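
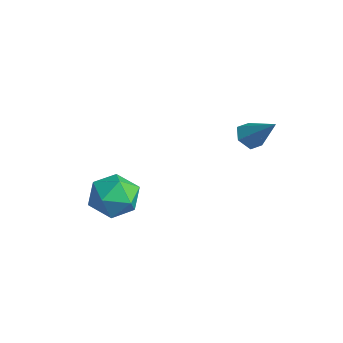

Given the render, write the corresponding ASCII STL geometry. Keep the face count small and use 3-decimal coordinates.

solid 
facet normal -0.363 -0.009 0.932
outer loop
vertex -1.514 -0.018 -0.56
vertex -1.355 -1.013 -0.508
vertex -0.632 -0.37 -0.22
endloop
endfacet
facet normal -0.056 0.618 0.784
outer loop
vertex -1.514 -0.018 -0.56
vertex -0.632 -0.37 -0.22
vertex -0.651 0.422 -0.845
endloop
endfacet
facet normal -0.386 0.897 0.217
outer loop
vertex -1.514 -0.018 -0.56
vertex -0.651 0.422 -0.845
vertex -1.386 0.269 -1.52
endloop
endfacet
facet normal -0.897 0.443 0.013
outer loop
vertex -1.514 -0.018 -0.56
vertex -1.386 0.269 -1.52
vertex -1.821 -0.618 -1.311
endloop
endfacet
facet normal -0.883 -0.117 0.455
outer loop
vertex -1.514 -0.018 -0.56
vertex -1.821 -0.618 -1.311
vertex -1.355 -1.013 -0.508
endloop
endfacet
facet normal 0.624 0.493 0.606
outer loop
vertex -0.651 0.422 -0.845
vertex -0.632 -0.37 -0.22
vertex 0.041 -0.302 -0.969
endloop
endfacet
facet normal 0.126 -0.520 0.845
outer loop
vertex -0.632 -0.37 -0.22
vertex -1.355 -1.013 -0.508
vertex -0.394 -1.189 -0.76
endloop
endfacet
facet normal -0.715 -0.696 0.073
outer loop
vertex -1.355 -1.013 -0.508
vertex -1.821 -0.618 -1.311
vertex -1.129 -1.342 -1.435
endloop
endfacet
facet normal -0.737 0.210 -0.643
outer loop
vertex -1.821 -0.618 -1.311
vertex -1.386 0.269 -1.52
vertex -1.148 -0.55 -2.06
endloop
endfacet
facet normal 0.091 0.945 -0.313
outer loop
vertex -1.386 0.269 -1.52
vertex -0.651 0.422 -0.845
vertex -0.425 0.093 -1.772
endloop
endfacet
facet normal 0.897 -0.443 -0.013
outer loop
vertex -0.266 -0.902 -1.72
vertex 0.041 -0.302 -0.969
vertex -0.394 -1.189 -0.76
endloop
endfacet
facet normal 0.386 -0.897 -0.217
outer loop
vertex -0.266 -0.902 -1.72
vertex -0.394 -1.189 -0.76
vertex -1.129 -1.342 -1.435
endloop
endfacet
facet normal 0.056 -0.618 -0.784
outer loop
vertex -0.266 -0.902 -1.72
vertex -1.129 -1.342 -1.435
vertex -1.148 -0.55 -2.06
endloop
endfacet
facet normal 0.363 0.009 -0.932
outer loop
vertex -0.266 -0.902 -1.72
vertex -1.148 -0.55 -2.06
vertex -0.425 0.093 -1.772
endloop
endfacet
facet normal 0.883 0.117 -0.455
outer loop
vertex -0.266 -0.902 -1.72
vertex -0.425 0.093 -1.772
vertex 0.041 -0.302 -0.969
endloop
endfacet
facet normal 0.737 -0.210 0.643
outer loop
vertex -0.394 -1.189 -0.76
vertex 0.041 -0.302 -0.969
vertex -0.632 -0.37 -0.22
endloop
endfacet
facet normal -0.091 -0.945 0.313
outer loop
vertex -1.129 -1.342 -1.435
vertex -0.394 -1.189 -0.76
vertex -1.355 -1.013 -0.508
endloop
endfacet
facet normal -0.624 -0.493 -0.606
outer loop
vertex -1.148 -0.55 -2.06
vertex -1.129 -1.342 -1.435
vertex -1.821 -0.618 -1.311
endloop
endfacet
facet normal -0.126 0.520 -0.845
outer loop
vertex -0.425 0.093 -1.772
vertex -1.148 -0.55 -2.06
vertex -1.386 0.269 -1.52
endloop
endfacet
facet normal 0.715 0.696 -0.073
outer loop
vertex 0.041 -0.302 -0.969
vertex -0.425 0.093 -1.772
vertex -0.651 0.422 -0.845
endloop
endfacet
facet normal -0.643 -0.301 -0.704
outer loop
vertex 2.615 2.817 2.302
vertex 2.177 3.047 2.604
vertex 2.458 3.367 2.21
endloop
endfacet
facet normal 0.891 0.185 -0.416
outer loop
vertex 2.615 2.817 2.302
vertex 2.458 3.367 2.21
vertex 3.083 3.473 3.596
endloop
endfacet
facet normal -0.643 -0.302 -0.704
outer loop
vertex 2.458 3.367 2.21
vertex 2.177 3.047 2.604
vertex 2.019 3.598 2.512
endloop
endfacet
facet normal 0.332 0.917 -0.220
outer loop
vertex 2.458 3.367 2.21
vertex 2.019 3.598 2.512
vertex 3.083 3.473 3.596
endloop
endfacet
facet normal -0.642 -0.302 -0.705
outer loop
vertex 2.019 3.598 2.512
vertex 2.177 3.047 2.604
vertex 1.738 3.278 2.905
endloop
endfacet
facet normal -0.343 0.833 0.433
outer loop
vertex 2.019 3.598 2.512
vertex 1.738 3.278 2.905
vertex 3.083 3.473 3.596
endloop
endfacet
facet normal -0.642 -0.302 -0.705
outer loop
vertex 1.738 3.278 2.905
vertex 2.177 3.047 2.604
vertex 1.896 2.727 2.997
endloop
endfacet
facet normal -0.459 0.017 0.888
outer loop
vertex 1.738 3.278 2.905
vertex 1.896 2.727 2.997
vertex 3.083 3.473 3.596
endloop
endfacet
facet normal -0.642 -0.301 -0.705
outer loop
vertex 1.896 2.727 2.997
vertex 2.177 3.047 2.604
vertex 2.334 2.497 2.696
endloop
endfacet
facet normal 0.100 -0.715 0.692
outer loop
vertex 1.896 2.727 2.997
vertex 2.334 2.497 2.696
vertex 3.083 3.473 3.596
endloop
endfacet
facet normal -0.643 -0.301 -0.704
outer loop
vertex 2.334 2.497 2.696
vertex 2.177 3.047 2.604
vertex 2.615 2.817 2.302
endloop
endfacet
facet normal 0.775 -0.631 0.040
outer loop
vertex 2.334 2.497 2.696
vertex 2.615 2.817 2.302
vertex 3.083 3.473 3.596
endloop
endfacet

endsolid


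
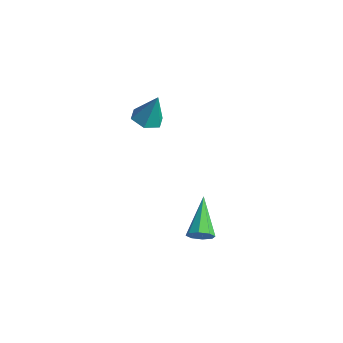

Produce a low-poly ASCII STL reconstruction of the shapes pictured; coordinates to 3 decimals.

solid 
facet normal 0.618 -0.591 -0.518
outer loop
vertex 0.23 -3.181 -3.733
vertex 0.071 -2.959 -4.176
vertex 0.45 -2.864 -3.832
endloop
endfacet
facet normal 0.373 0.031 0.927
outer loop
vertex 0.23 -3.181 -3.733
vertex 0.45 -2.864 -3.832
vertex -0.991 -1.941 -3.284
endloop
endfacet
facet normal 0.618 -0.592 -0.517
outer loop
vertex 0.45 -2.864 -3.832
vertex 0.071 -2.959 -4.176
vertex 0.448 -2.603 -4.133
endloop
endfacet
facet normal 0.591 0.611 0.526
outer loop
vertex 0.45 -2.864 -3.832
vertex 0.448 -2.603 -4.133
vertex -0.991 -1.941 -3.284
endloop
endfacet
facet normal 0.617 -0.591 -0.520
outer loop
vertex 0.448 -2.603 -4.133
vertex 0.071 -2.959 -4.176
vertex 0.225 -2.55 -4.458
endloop
endfacet
facet normal 0.366 0.925 -0.100
outer loop
vertex 0.448 -2.603 -4.133
vertex 0.225 -2.55 -4.458
vertex -0.991 -1.941 -3.284
endloop
endfacet
facet normal 0.618 -0.591 -0.519
outer loop
vertex 0.225 -2.55 -4.458
vertex 0.071 -2.959 -4.176
vertex -0.088 -2.737 -4.618
endloop
endfacet
facet normal -0.172 0.790 -0.588
outer loop
vertex 0.225 -2.55 -4.458
vertex -0.088 -2.737 -4.618
vertex -0.991 -1.941 -3.284
endloop
endfacet
facet normal 0.617 -0.592 -0.519
outer loop
vertex -0.088 -2.737 -4.618
vertex 0.071 -2.959 -4.176
vertex -0.308 -3.053 -4.519
endloop
endfacet
facet normal -0.705 0.287 -0.649
outer loop
vertex -0.088 -2.737 -4.618
vertex -0.308 -3.053 -4.519
vertex -0.991 -1.941 -3.284
endloop
endfacet
facet normal 0.617 -0.592 -0.519
outer loop
vertex -0.308 -3.053 -4.519
vertex 0.071 -2.959 -4.176
vertex -0.306 -3.314 -4.219
endloop
endfacet
facet normal -0.924 -0.292 -0.248
outer loop
vertex -0.308 -3.053 -4.519
vertex -0.306 -3.314 -4.219
vertex -0.991 -1.941 -3.284
endloop
endfacet
facet normal 0.616 -0.592 -0.519
outer loop
vertex -0.306 -3.314 -4.219
vertex 0.071 -2.959 -4.176
vertex -0.083 -3.367 -3.894
endloop
endfacet
facet normal -0.698 -0.607 0.380
outer loop
vertex -0.306 -3.314 -4.219
vertex -0.083 -3.367 -3.894
vertex -0.991 -1.941 -3.284
endloop
endfacet
facet normal 0.618 -0.591 -0.518
outer loop
vertex -0.083 -3.367 -3.894
vertex 0.071 -2.959 -4.176
vertex 0.23 -3.181 -3.733
endloop
endfacet
facet normal -0.163 -0.474 0.865
outer loop
vertex -0.083 -3.367 -3.894
vertex 0.23 -3.181 -3.733
vertex -0.991 -1.941 -3.284
endloop
endfacet
facet normal -0.247 -0.210 -0.946
outer loop
vertex -2.758 -3.2 0.031
vertex -3.177 -2.743 0.039
vertex -2.595 -2.627 -0.139
endloop
endfacet
facet normal 0.955 -0.210 0.208
outer loop
vertex -2.758 -3.2 0.031
vertex -2.595 -2.627 -0.139
vertex -2.863 -2.477 1.241
endloop
endfacet
facet normal -0.247 -0.210 -0.946
outer loop
vertex -2.595 -2.627 -0.139
vertex -3.177 -2.743 0.039
vertex -3.013 -2.17 -0.131
endloop
endfacet
facet normal 0.737 0.673 0.070
outer loop
vertex -2.595 -2.627 -0.139
vertex -3.013 -2.17 -0.131
vertex -2.863 -2.477 1.241
endloop
endfacet
facet normal -0.247 -0.210 -0.946
outer loop
vertex -3.013 -2.17 -0.131
vertex -3.177 -2.743 0.039
vertex -3.596 -2.286 0.047
endloop
endfacet
facet normal -0.122 0.966 0.229
outer loop
vertex -3.013 -2.17 -0.131
vertex -3.596 -2.286 0.047
vertex -2.863 -2.477 1.241
endloop
endfacet
facet normal -0.247 -0.210 -0.946
outer loop
vertex -3.596 -2.286 0.047
vertex -3.177 -2.743 0.039
vertex -3.759 -2.86 0.217
endloop
endfacet
facet normal -0.763 0.373 0.528
outer loop
vertex -3.596 -2.286 0.047
vertex -3.759 -2.86 0.217
vertex -2.863 -2.477 1.241
endloop
endfacet
facet normal -0.247 -0.210 -0.946
outer loop
vertex -3.759 -2.86 0.217
vertex -3.177 -2.743 0.039
vertex -3.341 -3.317 0.209
endloop
endfacet
facet normal -0.544 -0.509 0.667
outer loop
vertex -3.759 -2.86 0.217
vertex -3.341 -3.317 0.209
vertex -2.863 -2.477 1.241
endloop
endfacet
facet normal -0.247 -0.210 -0.946
outer loop
vertex -3.341 -3.317 0.209
vertex -3.177 -2.743 0.039
vertex -2.758 -3.2 0.031
endloop
endfacet
facet normal 0.316 -0.802 0.507
outer loop
vertex -3.341 -3.317 0.209
vertex -2.758 -3.2 0.031
vertex -2.863 -2.477 1.241
endloop
endfacet

endsolid


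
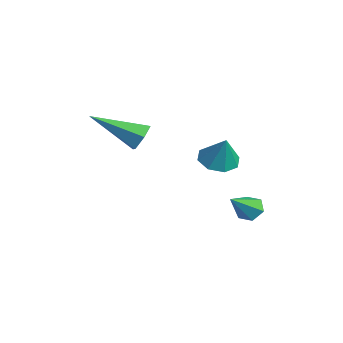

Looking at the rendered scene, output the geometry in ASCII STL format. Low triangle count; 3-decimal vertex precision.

solid 
facet normal -0.444 0.649 -0.618
outer loop
vertex 1.498 1.657 -0.794
vertex 1.059 1.327 -0.825
vertex 1.085 1.715 -0.436
endloop
endfacet
facet normal 0.602 0.513 0.612
outer loop
vertex 1.498 1.657 -0.794
vertex 1.085 1.715 -0.436
vertex 1.701 0.393 0.065
endloop
endfacet
facet normal -0.445 0.649 -0.617
outer loop
vertex 1.085 1.715 -0.436
vertex 1.059 1.327 -0.825
vertex 0.646 1.385 -0.466
endloop
endfacet
facet normal -0.246 0.241 0.939
outer loop
vertex 1.085 1.715 -0.436
vertex 0.646 1.385 -0.466
vertex 1.701 0.393 0.065
endloop
endfacet
facet normal -0.446 0.648 -0.618
outer loop
vertex 0.646 1.385 -0.466
vertex 1.059 1.327 -0.825
vertex 0.621 0.997 -0.855
endloop
endfacet
facet normal -0.709 -0.476 0.520
outer loop
vertex 0.646 1.385 -0.466
vertex 0.621 0.997 -0.855
vertex 1.701 0.393 0.065
endloop
endfacet
facet normal -0.445 0.647 -0.619
outer loop
vertex 0.621 0.997 -0.855
vertex 1.059 1.327 -0.825
vertex 1.034 0.939 -1.213
endloop
endfacet
facet normal -0.323 -0.919 -0.224
outer loop
vertex 0.621 0.997 -0.855
vertex 1.034 0.939 -1.213
vertex 1.701 0.393 0.065
endloop
endfacet
facet normal -0.445 0.647 -0.619
outer loop
vertex 1.034 0.939 -1.213
vertex 1.059 1.327 -0.825
vertex 1.472 1.269 -1.183
endloop
endfacet
facet normal 0.526 -0.648 -0.551
outer loop
vertex 1.034 0.939 -1.213
vertex 1.472 1.269 -1.183
vertex 1.701 0.393 0.065
endloop
endfacet
facet normal -0.444 0.649 -0.618
outer loop
vertex 1.472 1.269 -1.183
vertex 1.059 1.327 -0.825
vertex 1.498 1.657 -0.794
endloop
endfacet
facet normal 0.989 0.068 -0.134
outer loop
vertex 1.472 1.269 -1.183
vertex 1.498 1.657 -0.794
vertex 1.701 0.393 0.065
endloop
endfacet
facet normal -0.450 -0.062 -0.891
outer loop
vertex 0.323 0.687 0.665
vertex -0.346 0.702 1.002
vertex 0.121 1.221 0.73
endloop
endfacet
facet normal 0.936 0.347 0.054
outer loop
vertex 0.323 0.687 0.665
vertex 0.121 1.221 0.73
vertex 0.206 0.778 2.098
endloop
endfacet
facet normal -0.449 -0.063 -0.891
outer loop
vertex 0.121 1.221 0.73
vertex -0.346 0.702 1.002
vertex -0.355 1.45 0.954
endloop
endfacet
facet normal 0.509 0.827 0.236
outer loop
vertex 0.121 1.221 0.73
vertex -0.355 1.45 0.954
vertex 0.206 0.778 2.098
endloop
endfacet
facet normal -0.449 -0.063 -0.891
outer loop
vertex -0.355 1.45 0.954
vertex -0.346 0.702 1.002
vertex -0.826 1.241 1.206
endloop
endfacet
facet normal -0.086 0.840 0.536
outer loop
vertex -0.355 1.45 0.954
vertex -0.826 1.241 1.206
vertex 0.206 0.778 2.098
endloop
endfacet
facet normal -0.450 -0.063 -0.891
outer loop
vertex -0.826 1.241 1.206
vertex -0.346 0.702 1.002
vertex -1.016 0.716 1.339
endloop
endfacet
facet normal -0.502 0.379 0.777
outer loop
vertex -0.826 1.241 1.206
vertex -1.016 0.716 1.339
vertex 0.206 0.778 2.098
endloop
endfacet
facet normal -0.450 -0.062 -0.891
outer loop
vertex -1.016 0.716 1.339
vertex -0.346 0.702 1.002
vertex -0.814 0.182 1.274
endloop
endfacet
facet normal -0.495 -0.287 0.820
outer loop
vertex -1.016 0.716 1.339
vertex -0.814 0.182 1.274
vertex 0.206 0.778 2.098
endloop
endfacet
facet normal -0.449 -0.062 -0.891
outer loop
vertex -0.814 0.182 1.274
vertex -0.346 0.702 1.002
vertex -0.338 -0.047 1.05
endloop
endfacet
facet normal -0.068 -0.766 0.639
outer loop
vertex -0.814 0.182 1.274
vertex -0.338 -0.047 1.05
vertex 0.206 0.778 2.098
endloop
endfacet
facet normal -0.449 -0.062 -0.891
outer loop
vertex -0.338 -0.047 1.05
vertex -0.346 0.702 1.002
vertex 0.133 0.162 0.798
endloop
endfacet
facet normal 0.527 -0.779 0.339
outer loop
vertex -0.338 -0.047 1.05
vertex 0.133 0.162 0.798
vertex 0.206 0.778 2.098
endloop
endfacet
facet normal -0.450 -0.063 -0.891
outer loop
vertex 0.133 0.162 0.798
vertex -0.346 0.702 1.002
vertex 0.323 0.687 0.665
endloop
endfacet
facet normal 0.943 -0.317 0.097
outer loop
vertex 0.133 0.162 0.798
vertex 0.323 0.687 0.665
vertex 0.206 0.778 2.098
endloop
endfacet
facet normal 0.344 0.812 -0.472
outer loop
vertex -2.691 -1.193 1.309
vertex -3.282 -1.106 1.028
vertex -3.149 -0.824 1.61
endloop
endfacet
facet normal 0.520 -0.050 0.853
outer loop
vertex -2.691 -1.193 1.309
vertex -3.149 -0.824 1.61
vertex -3.998 -2.794 2.012
endloop
endfacet
facet normal 0.344 0.812 -0.472
outer loop
vertex -3.149 -0.824 1.61
vertex -3.282 -1.106 1.028
vertex -3.739 -0.737 1.329
endloop
endfacet
facet normal -0.365 0.334 0.869
outer loop
vertex -3.149 -0.824 1.61
vertex -3.739 -0.737 1.329
vertex -3.998 -2.794 2.012
endloop
endfacet
facet normal 0.344 0.811 -0.472
outer loop
vertex -3.739 -0.737 1.329
vertex -3.282 -1.106 1.028
vertex -3.873 -1.019 0.747
endloop
endfacet
facet normal -0.975 0.170 0.142
outer loop
vertex -3.739 -0.737 1.329
vertex -3.873 -1.019 0.747
vertex -3.998 -2.794 2.012
endloop
endfacet
facet normal 0.345 0.811 -0.474
outer loop
vertex -3.873 -1.019 0.747
vertex -3.282 -1.106 1.028
vertex -3.415 -1.389 0.447
endloop
endfacet
facet normal -0.702 -0.380 -0.603
outer loop
vertex -3.873 -1.019 0.747
vertex -3.415 -1.389 0.447
vertex -3.998 -2.794 2.012
endloop
endfacet
facet normal 0.344 0.811 -0.474
outer loop
vertex -3.415 -1.389 0.447
vertex -3.282 -1.106 1.028
vertex -2.825 -1.475 0.728
endloop
endfacet
facet normal 0.183 -0.764 -0.618
outer loop
vertex -3.415 -1.389 0.447
vertex -2.825 -1.475 0.728
vertex -3.998 -2.794 2.012
endloop
endfacet
facet normal 0.344 0.811 -0.473
outer loop
vertex -2.825 -1.475 0.728
vertex -3.282 -1.106 1.028
vertex -2.691 -1.193 1.309
endloop
endfacet
facet normal 0.793 -0.600 0.108
outer loop
vertex -2.825 -1.475 0.728
vertex -2.691 -1.193 1.309
vertex -3.998 -2.794 2.012
endloop
endfacet

endsolid


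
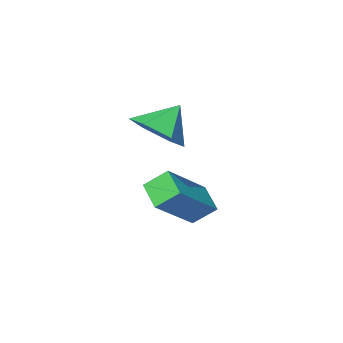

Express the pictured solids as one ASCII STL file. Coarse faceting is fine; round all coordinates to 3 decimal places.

solid 
facet normal -0.605 0.474 0.640
outer loop
vertex -1.52 -3.84 -0.016
vertex 0.012 -3.443 1.14
vertex -1.361 -2.931 -0.539
endloop
endfacet
facet normal -0.782 -0.203 -0.590
outer loop
vertex -0.792 -3.377 -1.14
vertex -1.52 -3.84 -0.016
vertex -1.361 -2.931 -0.539
endloop
endfacet
facet normal -0.605 0.474 0.640
outer loop
vertex -1.361 -2.931 -0.539
vertex 0.012 -3.443 1.14
vertex 0.171 -2.535 0.618
endloop
endfacet
facet normal 0.151 0.857 -0.493
outer loop
vertex 0.171 -2.535 0.618
vertex -0.792 -3.377 -1.14
vertex -1.361 -2.931 -0.539
endloop
endfacet
facet normal -0.150 -0.857 0.493
outer loop
vertex -1.52 -3.84 -0.016
vertex 0.581 -3.889 0.539
vertex 0.012 -3.443 1.14
endloop
endfacet
facet normal -0.782 -0.202 -0.590
outer loop
vertex -0.951 -4.285 -0.618
vertex -1.52 -3.84 -0.016
vertex -0.792 -3.377 -1.14
endloop
endfacet
facet normal -0.150 -0.858 0.492
outer loop
vertex -0.951 -4.285 -0.618
vertex 0.581 -3.889 0.539
vertex -1.52 -3.84 -0.016
endloop
endfacet
facet normal 0.782 0.202 0.590
outer loop
vertex 0.012 -3.443 1.14
vertex 0.581 -3.889 0.539
vertex 0.171 -2.535 0.618
endloop
endfacet
facet normal 0.149 0.857 -0.493
outer loop
vertex 0.74 -2.98 0.016
vertex -0.792 -3.377 -1.14
vertex 0.171 -2.535 0.618
endloop
endfacet
facet normal 0.782 0.202 0.590
outer loop
vertex 0.171 -2.535 0.618
vertex 0.581 -3.889 0.539
vertex 0.74 -2.98 0.016
endloop
endfacet
facet normal 0.605 -0.474 -0.640
outer loop
vertex 0.74 -2.98 0.016
vertex -0.951 -4.285 -0.618
vertex -0.792 -3.377 -1.14
endloop
endfacet
facet normal 0.605 -0.474 -0.639
outer loop
vertex 0.581 -3.889 0.539
vertex -0.951 -4.285 -0.618
vertex 0.74 -2.98 0.016
endloop
endfacet
facet normal 0.659 0.024 -0.752
outer loop
vertex 0.998 -3.954 3.24
vertex 0.432 -3.376 2.762
vertex 1.082 -3.024 3.343
endloop
endfacet
facet normal 0.255 -0.129 0.958
outer loop
vertex 0.998 -3.954 3.24
vertex 1.082 -3.024 3.343
vertex -0.372 -3.404 3.678
endloop
endfacet
facet normal 0.659 0.024 -0.752
outer loop
vertex 1.082 -3.024 3.343
vertex 0.432 -3.376 2.762
vertex 0.516 -2.445 2.865
endloop
endfacet
facet normal 0.009 0.642 0.767
outer loop
vertex 1.082 -3.024 3.343
vertex 0.516 -2.445 2.865
vertex -0.372 -3.404 3.678
endloop
endfacet
facet normal 0.660 0.023 -0.751
outer loop
vertex 0.516 -2.445 2.865
vertex 0.432 -3.376 2.762
vertex -0.133 -2.797 2.283
endloop
endfacet
facet normal -0.613 0.758 0.225
outer loop
vertex 0.516 -2.445 2.865
vertex -0.133 -2.797 2.283
vertex -0.372 -3.404 3.678
endloop
endfacet
facet normal 0.660 0.023 -0.751
outer loop
vertex -0.133 -2.797 2.283
vertex 0.432 -3.376 2.762
vertex -0.217 -3.728 2.18
endloop
endfacet
facet normal -0.987 0.103 -0.124
outer loop
vertex -0.133 -2.797 2.283
vertex -0.217 -3.728 2.18
vertex -0.372 -3.404 3.678
endloop
endfacet
facet normal 0.660 0.023 -0.751
outer loop
vertex -0.217 -3.728 2.18
vertex 0.432 -3.376 2.762
vertex 0.348 -4.306 2.659
endloop
endfacet
facet normal -0.741 -0.668 0.068
outer loop
vertex -0.217 -3.728 2.18
vertex 0.348 -4.306 2.659
vertex -0.372 -3.404 3.678
endloop
endfacet
facet normal 0.659 0.024 -0.752
outer loop
vertex 0.348 -4.306 2.659
vertex 0.432 -3.376 2.762
vertex 0.998 -3.954 3.24
endloop
endfacet
facet normal -0.120 -0.784 0.609
outer loop
vertex 0.348 -4.306 2.659
vertex 0.998 -3.954 3.24
vertex -0.372 -3.404 3.678
endloop
endfacet

endsolid


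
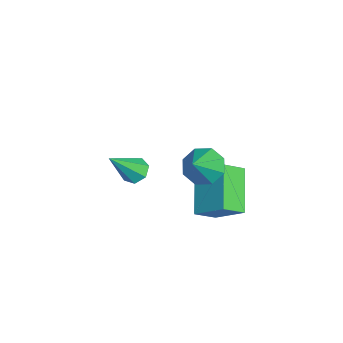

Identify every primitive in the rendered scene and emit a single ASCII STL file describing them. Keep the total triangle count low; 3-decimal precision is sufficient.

solid 
facet normal -0.688 0.270 -0.674
outer loop
vertex 2.869 0.433 0.687
vertex 2.243 0.105 1.195
vertex 2.626 0.882 1.115
endloop
endfacet
facet normal 0.870 0.492 -0.022
outer loop
vertex 2.869 0.433 0.687
vertex 2.626 0.882 1.115
vertex 3.337 -0.325 2.265
endloop
endfacet
facet normal -0.688 0.270 -0.674
outer loop
vertex 2.626 0.882 1.115
vertex 2.243 0.105 1.195
vertex 2.159 0.875 1.589
endloop
endfacet
facet normal 0.476 0.737 0.480
outer loop
vertex 2.626 0.882 1.115
vertex 2.159 0.875 1.589
vertex 3.337 -0.325 2.265
endloop
endfacet
facet normal -0.688 0.270 -0.674
outer loop
vertex 2.159 0.875 1.589
vertex 2.243 0.105 1.195
vertex 1.741 0.418 1.833
endloop
endfacet
facet normal -0.014 0.481 0.877
outer loop
vertex 2.159 0.875 1.589
vertex 1.741 0.418 1.833
vertex 3.337 -0.325 2.265
endloop
endfacet
facet normal -0.688 0.271 -0.674
outer loop
vertex 1.741 0.418 1.833
vertex 2.243 0.105 1.195
vertex 1.617 -0.223 1.702
endloop
endfacet
facet normal -0.315 -0.131 0.940
outer loop
vertex 1.741 0.418 1.833
vertex 1.617 -0.223 1.702
vertex 3.337 -0.325 2.265
endloop
endfacet
facet normal -0.688 0.270 -0.674
outer loop
vertex 1.617 -0.223 1.702
vertex 2.243 0.105 1.195
vertex 1.86 -0.672 1.274
endloop
endfacet
facet normal -0.250 -0.736 0.630
outer loop
vertex 1.617 -0.223 1.702
vertex 1.86 -0.672 1.274
vertex 3.337 -0.325 2.265
endloop
endfacet
facet normal -0.688 0.270 -0.674
outer loop
vertex 1.86 -0.672 1.274
vertex 2.243 0.105 1.195
vertex 2.327 -0.666 0.8
endloop
endfacet
facet normal 0.144 -0.981 0.129
outer loop
vertex 1.86 -0.672 1.274
vertex 2.327 -0.666 0.8
vertex 3.337 -0.325 2.265
endloop
endfacet
facet normal -0.689 0.270 -0.673
outer loop
vertex 2.327 -0.666 0.8
vertex 2.243 0.105 1.195
vertex 2.745 -0.208 0.556
endloop
endfacet
facet normal 0.635 -0.724 -0.270
outer loop
vertex 2.327 -0.666 0.8
vertex 2.745 -0.208 0.556
vertex 3.337 -0.325 2.265
endloop
endfacet
facet normal -0.688 0.271 -0.673
outer loop
vertex 2.745 -0.208 0.556
vertex 2.243 0.105 1.195
vertex 2.869 0.433 0.687
endloop
endfacet
facet normal 0.936 -0.113 -0.332
outer loop
vertex 2.745 -0.208 0.556
vertex 2.869 0.433 0.687
vertex 3.337 -0.325 2.265
endloop
endfacet
facet normal -0.808 0.015 0.589
outer loop
vertex 0.098 0.931 -0.552
vertex -0.335 1.774 -1.168
vertex -0.65 -0.181 -1.549
endloop
endfacet
facet normal 0.383 -0.746 0.545
outer loop
vertex 1.055 -0.214 -2.792
vertex 0.098 0.931 -0.552
vertex -0.65 -0.181 -1.549
endloop
endfacet
facet normal -0.808 0.015 0.589
outer loop
vertex -0.65 -0.181 -1.549
vertex -0.335 1.774 -1.168
vertex -1.083 0.662 -2.165
endloop
endfacet
facet normal -0.448 -0.666 -0.597
outer loop
vertex -1.083 0.662 -2.165
vertex 1.055 -0.214 -2.792
vertex -0.65 -0.181 -1.549
endloop
endfacet
facet normal 0.448 0.666 0.597
outer loop
vertex 0.098 0.931 -0.552
vertex 1.37 1.741 -2.411
vertex -0.335 1.774 -1.168
endloop
endfacet
facet normal 0.383 -0.746 0.545
outer loop
vertex 1.803 0.898 -1.795
vertex 0.098 0.931 -0.552
vertex 1.055 -0.214 -2.792
endloop
endfacet
facet normal 0.448 0.666 0.597
outer loop
vertex 1.803 0.898 -1.795
vertex 1.37 1.741 -2.411
vertex 0.098 0.931 -0.552
endloop
endfacet
facet normal -0.383 0.746 -0.545
outer loop
vertex -0.335 1.774 -1.168
vertex 1.37 1.741 -2.411
vertex -1.083 0.662 -2.165
endloop
endfacet
facet normal -0.448 -0.666 -0.597
outer loop
vertex 0.622 0.629 -3.408
vertex 1.055 -0.214 -2.792
vertex -1.083 0.662 -2.165
endloop
endfacet
facet normal -0.383 0.746 -0.545
outer loop
vertex -1.083 0.662 -2.165
vertex 1.37 1.741 -2.411
vertex 0.622 0.629 -3.408
endloop
endfacet
facet normal 0.808 -0.015 -0.589
outer loop
vertex 0.622 0.629 -3.408
vertex 1.803 0.898 -1.795
vertex 1.055 -0.214 -2.792
endloop
endfacet
facet normal 0.808 -0.015 -0.589
outer loop
vertex 1.37 1.741 -2.411
vertex 1.803 0.898 -1.795
vertex 0.622 0.629 -3.408
endloop
endfacet
facet normal -0.404 0.523 -0.751
outer loop
vertex -2.08 -2.148 -3.245
vertex -2.59 -2.582 -3.273
vertex -2.538 -2.021 -2.91
endloop
endfacet
facet normal 0.563 0.635 0.529
outer loop
vertex -2.08 -2.148 -3.245
vertex -2.538 -2.021 -2.91
vertex -1.79 -3.618 -1.787
endloop
endfacet
facet normal -0.405 0.523 -0.750
outer loop
vertex -2.538 -2.021 -2.91
vertex -2.59 -2.582 -3.273
vertex -3.035 -2.317 -2.848
endloop
endfacet
facet normal -0.194 0.502 0.843
outer loop
vertex -2.538 -2.021 -2.91
vertex -3.035 -2.317 -2.848
vertex -1.79 -3.618 -1.787
endloop
endfacet
facet normal -0.404 0.524 -0.750
outer loop
vertex -3.035 -2.317 -2.848
vertex -2.59 -2.582 -3.273
vertex -3.197 -2.812 -3.107
endloop
endfacet
facet normal -0.716 -0.125 0.687
outer loop
vertex -3.035 -2.317 -2.848
vertex -3.197 -2.812 -3.107
vertex -1.79 -3.618 -1.787
endloop
endfacet
facet normal -0.403 0.523 -0.751
outer loop
vertex -3.197 -2.812 -3.107
vertex -2.59 -2.582 -3.273
vertex -2.901 -3.134 -3.49
endloop
endfacet
facet normal -0.610 -0.772 0.178
outer loop
vertex -3.197 -2.812 -3.107
vertex -2.901 -3.134 -3.49
vertex -1.79 -3.618 -1.787
endloop
endfacet
facet normal -0.403 0.523 -0.751
outer loop
vertex -2.901 -3.134 -3.49
vertex -2.59 -2.582 -3.273
vertex -2.371 -3.041 -3.71
endloop
endfacet
facet normal 0.043 -0.953 -0.299
outer loop
vertex -2.901 -3.134 -3.49
vertex -2.371 -3.041 -3.71
vertex -1.79 -3.618 -1.787
endloop
endfacet
facet normal -0.404 0.522 -0.751
outer loop
vertex -2.371 -3.041 -3.71
vertex -2.59 -2.582 -3.273
vertex -2.006 -2.602 -3.601
endloop
endfacet
facet normal 0.754 -0.531 -0.387
outer loop
vertex -2.371 -3.041 -3.71
vertex -2.006 -2.602 -3.601
vertex -1.79 -3.618 -1.787
endloop
endfacet
facet normal -0.404 0.523 -0.751
outer loop
vertex -2.006 -2.602 -3.601
vertex -2.59 -2.582 -3.273
vertex -2.08 -2.148 -3.245
endloop
endfacet
facet normal 0.984 0.175 -0.019
outer loop
vertex -2.006 -2.602 -3.601
vertex -2.08 -2.148 -3.245
vertex -1.79 -3.618 -1.787
endloop
endfacet

endsolid


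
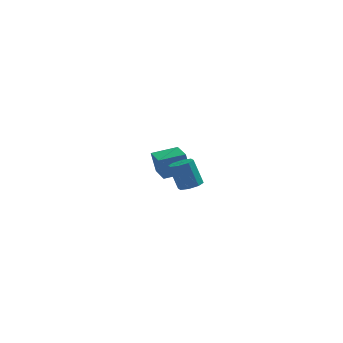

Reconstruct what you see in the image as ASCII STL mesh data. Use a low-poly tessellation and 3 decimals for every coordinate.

solid 
facet normal 0.319 -0.189 -0.929
outer loop
vertex 2.711 -3.242 0.379
vertex 2.101 -3.192 0.159
vertex 2.594 -2.777 0.244
endloop
endfacet
facet normal 0.918 0.305 0.254
outer loop
vertex 2.711 -3.242 0.379
vertex 2.594 -2.777 0.244
vertex 2.228 -2.958 1.781
endloop
endfacet
facet normal 0.919 0.302 0.254
outer loop
vertex 2.228 -2.958 1.781
vertex 2.594 -2.777 0.244
vertex 2.112 -2.493 1.647
endloop
endfacet
facet normal -0.320 0.188 0.929
outer loop
vertex 2.228 -2.958 1.781
vertex 2.112 -2.493 1.647
vertex 1.619 -2.908 1.561
endloop
endfacet
facet normal 0.319 -0.189 -0.929
outer loop
vertex 2.594 -2.777 0.244
vertex 2.101 -3.192 0.159
vertex 2.189 -2.556 0.06
endloop
endfacet
facet normal 0.483 0.876 -0.011
outer loop
vertex 2.594 -2.777 0.244
vertex 2.189 -2.556 0.06
vertex 2.112 -2.493 1.647
endloop
endfacet
facet normal 0.483 0.876 -0.011
outer loop
vertex 2.112 -2.493 1.647
vertex 2.189 -2.556 0.06
vertex 1.707 -2.272 1.463
endloop
endfacet
facet normal -0.320 0.187 0.929
outer loop
vertex 2.112 -2.493 1.647
vertex 1.707 -2.272 1.463
vertex 1.619 -2.908 1.561
endloop
endfacet
facet normal 0.318 -0.189 -0.929
outer loop
vertex 2.189 -2.556 0.06
vertex 2.101 -3.192 0.159
vertex 1.732 -2.707 -0.066
endloop
endfacet
facet normal -0.234 0.934 -0.270
outer loop
vertex 2.189 -2.556 0.06
vertex 1.732 -2.707 -0.066
vertex 1.707 -2.272 1.463
endloop
endfacet
facet normal -0.234 0.934 -0.270
outer loop
vertex 1.707 -2.272 1.463
vertex 1.732 -2.707 -0.066
vertex 1.25 -2.423 1.336
endloop
endfacet
facet normal -0.320 0.187 0.929
outer loop
vertex 1.707 -2.272 1.463
vertex 1.25 -2.423 1.336
vertex 1.619 -2.908 1.561
endloop
endfacet
facet normal 0.320 -0.187 -0.929
outer loop
vertex 1.732 -2.707 -0.066
vertex 2.101 -3.192 0.159
vertex 1.492 -3.142 -0.061
endloop
endfacet
facet normal -0.815 0.445 -0.370
outer loop
vertex 1.732 -2.707 -0.066
vertex 1.492 -3.142 -0.061
vertex 1.25 -2.423 1.336
endloop
endfacet
facet normal -0.814 0.447 -0.371
outer loop
vertex 1.25 -2.423 1.336
vertex 1.492 -3.142 -0.061
vertex 1.009 -2.858 1.341
endloop
endfacet
facet normal -0.320 0.188 0.929
outer loop
vertex 1.25 -2.423 1.336
vertex 1.009 -2.858 1.341
vertex 1.619 -2.908 1.561
endloop
endfacet
facet normal 0.320 -0.188 -0.929
outer loop
vertex 1.492 -3.142 -0.061
vertex 2.101 -3.192 0.159
vertex 1.608 -3.607 0.073
endloop
endfacet
facet normal -0.918 -0.303 -0.255
outer loop
vertex 1.492 -3.142 -0.061
vertex 1.608 -3.607 0.073
vertex 1.009 -2.858 1.341
endloop
endfacet
facet normal -0.918 -0.305 -0.254
outer loop
vertex 1.009 -2.858 1.341
vertex 1.608 -3.607 0.073
vertex 1.126 -3.323 1.476
endloop
endfacet
facet normal -0.319 0.189 0.929
outer loop
vertex 1.009 -2.858 1.341
vertex 1.126 -3.323 1.476
vertex 1.619 -2.908 1.561
endloop
endfacet
facet normal 0.320 -0.187 -0.929
outer loop
vertex 1.608 -3.607 0.073
vertex 2.101 -3.192 0.159
vertex 2.013 -3.828 0.257
endloop
endfacet
facet normal -0.483 -0.876 0.011
outer loop
vertex 1.608 -3.607 0.073
vertex 2.013 -3.828 0.257
vertex 1.126 -3.323 1.476
endloop
endfacet
facet normal -0.483 -0.876 0.011
outer loop
vertex 1.126 -3.323 1.476
vertex 2.013 -3.828 0.257
vertex 1.531 -3.544 1.66
endloop
endfacet
facet normal -0.319 0.189 0.929
outer loop
vertex 1.126 -3.323 1.476
vertex 1.531 -3.544 1.66
vertex 1.619 -2.908 1.561
endloop
endfacet
facet normal 0.320 -0.187 -0.929
outer loop
vertex 2.013 -3.828 0.257
vertex 2.101 -3.192 0.159
vertex 2.47 -3.677 0.384
endloop
endfacet
facet normal 0.234 -0.934 0.269
outer loop
vertex 2.013 -3.828 0.257
vertex 2.47 -3.677 0.384
vertex 1.531 -3.544 1.66
endloop
endfacet
facet normal 0.234 -0.934 0.270
outer loop
vertex 1.531 -3.544 1.66
vertex 2.47 -3.677 0.384
vertex 1.988 -3.393 1.786
endloop
endfacet
facet normal -0.318 0.189 0.929
outer loop
vertex 1.531 -3.544 1.66
vertex 1.988 -3.393 1.786
vertex 1.619 -2.908 1.561
endloop
endfacet
facet normal 0.320 -0.188 -0.929
outer loop
vertex 2.47 -3.677 0.384
vertex 2.101 -3.192 0.159
vertex 2.711 -3.242 0.379
endloop
endfacet
facet normal 0.814 -0.447 0.370
outer loop
vertex 2.47 -3.677 0.384
vertex 2.711 -3.242 0.379
vertex 1.988 -3.393 1.786
endloop
endfacet
facet normal 0.815 -0.445 0.371
outer loop
vertex 1.988 -3.393 1.786
vertex 2.711 -3.242 0.379
vertex 2.228 -2.958 1.781
endloop
endfacet
facet normal -0.320 0.187 0.929
outer loop
vertex 1.988 -3.393 1.786
vertex 2.228 -2.958 1.781
vertex 1.619 -2.908 1.561
endloop
endfacet
facet normal -0.947 -0.266 -0.180
outer loop
vertex 0.491 2.537 -0.905
vertex 0.079 4.151 -1.124
vertex 0.759 2.435 -2.162
endloop
endfacet
facet normal 0.245 -0.961 0.130
outer loop
vertex 2.161 2.829 -1.896
vertex 0.491 2.537 -0.905
vertex 0.759 2.435 -2.162
endloop
endfacet
facet normal -0.947 -0.266 -0.180
outer loop
vertex 0.759 2.435 -2.162
vertex 0.079 4.151 -1.124
vertex 0.347 4.049 -2.382
endloop
endfacet
facet normal 0.207 -0.080 -0.975
outer loop
vertex 0.347 4.049 -2.382
vertex 2.161 2.829 -1.896
vertex 0.759 2.435 -2.162
endloop
endfacet
facet normal -0.207 0.079 0.975
outer loop
vertex 0.491 2.537 -0.905
vertex 1.481 4.545 -0.858
vertex 0.079 4.151 -1.124
endloop
endfacet
facet normal 0.245 -0.961 0.130
outer loop
vertex 1.893 2.931 -0.638
vertex 0.491 2.537 -0.905
vertex 2.161 2.829 -1.896
endloop
endfacet
facet normal -0.208 0.080 0.975
outer loop
vertex 1.893 2.931 -0.638
vertex 1.481 4.545 -0.858
vertex 0.491 2.537 -0.905
endloop
endfacet
facet normal -0.245 0.961 -0.130
outer loop
vertex 0.079 4.151 -1.124
vertex 1.481 4.545 -0.858
vertex 0.347 4.049 -2.382
endloop
endfacet
facet normal 0.208 -0.079 -0.975
outer loop
vertex 1.749 4.443 -2.115
vertex 2.161 2.829 -1.896
vertex 0.347 4.049 -2.382
endloop
endfacet
facet normal -0.245 0.961 -0.130
outer loop
vertex 0.347 4.049 -2.382
vertex 1.481 4.545 -0.858
vertex 1.749 4.443 -2.115
endloop
endfacet
facet normal 0.947 0.266 0.180
outer loop
vertex 1.749 4.443 -2.115
vertex 1.893 2.931 -0.638
vertex 2.161 2.829 -1.896
endloop
endfacet
facet normal 0.947 0.266 0.180
outer loop
vertex 1.481 4.545 -0.858
vertex 1.893 2.931 -0.638
vertex 1.749 4.443 -2.115
endloop
endfacet

endsolid


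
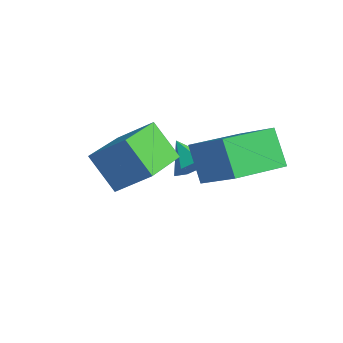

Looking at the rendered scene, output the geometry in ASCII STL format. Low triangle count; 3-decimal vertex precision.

solid 
facet normal -0.573 0.801 -0.175
outer loop
vertex -1.17 1.082 -1.044
vertex -0.383 1.414 -2.103
vertex -1.907 0.387 -1.81
endloop
endfacet
facet normal -0.579 -0.244 0.778
outer loop
vertex -0.817 -1.134 -1.477
vertex -1.17 1.082 -1.044
vertex -1.907 0.387 -1.81
endloop
endfacet
facet normal -0.573 0.800 -0.176
outer loop
vertex -1.907 0.387 -1.81
vertex -0.383 1.414 -2.103
vertex -1.12 0.718 -2.868
endloop
endfacet
facet normal -0.580 -0.548 -0.603
outer loop
vertex -1.12 0.718 -2.868
vertex -0.817 -1.134 -1.477
vertex -1.907 0.387 -1.81
endloop
endfacet
facet normal 0.580 0.548 0.603
outer loop
vertex -1.17 1.082 -1.044
vertex 0.707 -0.107 -1.77
vertex -0.383 1.414 -2.103
endloop
endfacet
facet normal -0.578 -0.244 0.779
outer loop
vertex -0.08 -0.438 -0.712
vertex -1.17 1.082 -1.044
vertex -0.817 -1.134 -1.477
endloop
endfacet
facet normal 0.580 0.548 0.603
outer loop
vertex -0.08 -0.438 -0.712
vertex 0.707 -0.107 -1.77
vertex -1.17 1.082 -1.044
endloop
endfacet
facet normal 0.578 0.244 -0.779
outer loop
vertex -0.383 1.414 -2.103
vertex 0.707 -0.107 -1.77
vertex -1.12 0.718 -2.868
endloop
endfacet
facet normal -0.580 -0.548 -0.603
outer loop
vertex -0.03 -0.802 -2.536
vertex -0.817 -1.134 -1.477
vertex -1.12 0.718 -2.868
endloop
endfacet
facet normal 0.578 0.245 -0.778
outer loop
vertex -1.12 0.718 -2.868
vertex 0.707 -0.107 -1.77
vertex -0.03 -0.802 -2.536
endloop
endfacet
facet normal 0.574 -0.800 0.175
outer loop
vertex -0.03 -0.802 -2.536
vertex -0.08 -0.438 -0.712
vertex -0.817 -1.134 -1.477
endloop
endfacet
facet normal 0.573 -0.801 0.175
outer loop
vertex 0.707 -0.107 -1.77
vertex -0.08 -0.438 -0.712
vertex -0.03 -0.802 -2.536
endloop
endfacet
facet normal 0.791 0.053 -0.610
outer loop
vertex -0.997 2.484 -2.902
vertex -1.383 2.508 -3.4
vertex -1.2 3.04 -3.117
endloop
endfacet
facet normal 0.109 0.393 0.913
outer loop
vertex -0.997 2.484 -2.902
vertex -1.2 3.04 -3.117
vertex -2.237 2.452 -2.74
endloop
endfacet
facet normal 0.790 0.053 -0.611
outer loop
vertex -1.2 3.04 -3.117
vertex -1.383 2.508 -3.4
vertex -1.586 3.065 -3.614
endloop
endfacet
facet normal -0.371 0.867 0.332
outer loop
vertex -1.2 3.04 -3.117
vertex -1.586 3.065 -3.614
vertex -2.237 2.452 -2.74
endloop
endfacet
facet normal 0.790 0.053 -0.611
outer loop
vertex -1.586 3.065 -3.614
vertex -1.383 2.508 -3.4
vertex -1.769 2.533 -3.897
endloop
endfacet
facet normal -0.838 0.452 -0.307
outer loop
vertex -1.586 3.065 -3.614
vertex -1.769 2.533 -3.897
vertex -2.237 2.452 -2.74
endloop
endfacet
facet normal 0.790 0.051 -0.611
outer loop
vertex -1.769 2.533 -3.897
vertex -1.383 2.508 -3.4
vertex -1.567 1.976 -3.682
endloop
endfacet
facet normal -0.822 -0.438 -0.363
outer loop
vertex -1.769 2.533 -3.897
vertex -1.567 1.976 -3.682
vertex -2.237 2.452 -2.74
endloop
endfacet
facet normal 0.790 0.051 -0.611
outer loop
vertex -1.567 1.976 -3.682
vertex -1.383 2.508 -3.4
vertex -1.181 1.952 -3.185
endloop
endfacet
facet normal -0.340 -0.914 0.220
outer loop
vertex -1.567 1.976 -3.682
vertex -1.181 1.952 -3.185
vertex -2.237 2.452 -2.74
endloop
endfacet
facet normal 0.791 0.051 -0.610
outer loop
vertex -1.181 1.952 -3.185
vertex -1.383 2.508 -3.4
vertex -0.997 2.484 -2.902
endloop
endfacet
facet normal 0.125 -0.499 0.857
outer loop
vertex -1.181 1.952 -3.185
vertex -0.997 2.484 -2.902
vertex -2.237 2.452 -2.74
endloop
endfacet
facet normal -0.537 0.045 0.843
outer loop
vertex 1.439 1.559 -0.538
vertex 1.256 3.307 -0.747
vertex 0.166 1.331 -1.337
endloop
endfacet
facet normal 0.103 -0.988 0.118
outer loop
vertex 0.864 1.273 -2.433
vertex 1.439 1.559 -0.538
vertex 0.166 1.331 -1.337
endloop
endfacet
facet normal -0.537 0.045 0.843
outer loop
vertex 0.166 1.331 -1.337
vertex 1.256 3.307 -0.747
vertex -0.017 3.079 -1.546
endloop
endfacet
facet normal -0.837 -0.150 -0.525
outer loop
vertex -0.017 3.079 -1.546
vertex 0.864 1.273 -2.433
vertex 0.166 1.331 -1.337
endloop
endfacet
facet normal 0.837 0.150 0.525
outer loop
vertex 1.439 1.559 -0.538
vertex 1.954 3.249 -1.843
vertex 1.256 3.307 -0.747
endloop
endfacet
facet normal 0.103 -0.988 0.118
outer loop
vertex 2.137 1.501 -1.634
vertex 1.439 1.559 -0.538
vertex 0.864 1.273 -2.433
endloop
endfacet
facet normal 0.837 0.150 0.525
outer loop
vertex 2.137 1.501 -1.634
vertex 1.954 3.249 -1.843
vertex 1.439 1.559 -0.538
endloop
endfacet
facet normal -0.103 0.988 -0.118
outer loop
vertex 1.256 3.307 -0.747
vertex 1.954 3.249 -1.843
vertex -0.017 3.079 -1.546
endloop
endfacet
facet normal -0.837 -0.150 -0.525
outer loop
vertex 0.681 3.021 -2.642
vertex 0.864 1.273 -2.433
vertex -0.017 3.079 -1.546
endloop
endfacet
facet normal -0.103 0.988 -0.118
outer loop
vertex -0.017 3.079 -1.546
vertex 1.954 3.249 -1.843
vertex 0.681 3.021 -2.642
endloop
endfacet
facet normal 0.537 -0.045 -0.843
outer loop
vertex 0.681 3.021 -2.642
vertex 2.137 1.501 -1.634
vertex 0.864 1.273 -2.433
endloop
endfacet
facet normal 0.537 -0.045 -0.843
outer loop
vertex 1.954 3.249 -1.843
vertex 2.137 1.501 -1.634
vertex 0.681 3.021 -2.642
endloop
endfacet

endsolid


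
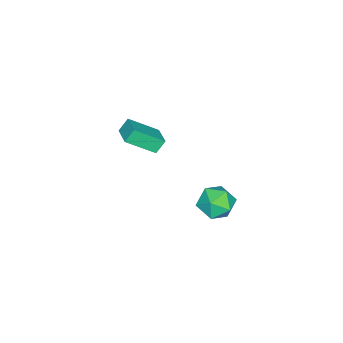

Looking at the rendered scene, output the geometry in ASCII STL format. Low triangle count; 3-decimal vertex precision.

solid 
facet normal -0.723 -0.657 -0.213
outer loop
vertex -3.107 -3.694 1.854
vertex -3.542 -3.428 2.509
vertex -3.908 -2.48 0.829
endloop
endfacet
facet normal 0.524 -0.321 -0.789
outer loop
vertex -3.018 -1.672 1.091
vertex -3.107 -3.694 1.854
vertex -3.908 -2.48 0.829
endloop
endfacet
facet normal -0.724 -0.656 -0.213
outer loop
vertex -3.908 -2.48 0.829
vertex -3.542 -3.428 2.509
vertex -4.342 -2.213 1.483
endloop
endfacet
facet normal -0.449 0.682 -0.577
outer loop
vertex -4.342 -2.213 1.483
vertex -3.018 -1.672 1.091
vertex -3.908 -2.48 0.829
endloop
endfacet
facet normal 0.450 -0.682 0.576
outer loop
vertex -3.107 -3.694 1.854
vertex -2.652 -2.62 2.771
vertex -3.542 -3.428 2.509
endloop
endfacet
facet normal 0.524 -0.321 -0.789
outer loop
vertex -2.218 -2.887 2.117
vertex -3.107 -3.694 1.854
vertex -3.018 -1.672 1.091
endloop
endfacet
facet normal 0.449 -0.683 0.577
outer loop
vertex -2.218 -2.887 2.117
vertex -2.652 -2.62 2.771
vertex -3.107 -3.694 1.854
endloop
endfacet
facet normal -0.524 0.321 0.789
outer loop
vertex -3.542 -3.428 2.509
vertex -2.652 -2.62 2.771
vertex -4.342 -2.213 1.483
endloop
endfacet
facet normal -0.450 0.683 -0.576
outer loop
vertex -3.453 -1.406 1.746
vertex -3.018 -1.672 1.091
vertex -4.342 -2.213 1.483
endloop
endfacet
facet normal -0.524 0.320 0.789
outer loop
vertex -4.342 -2.213 1.483
vertex -2.652 -2.62 2.771
vertex -3.453 -1.406 1.746
endloop
endfacet
facet normal 0.723 0.657 0.214
outer loop
vertex -3.453 -1.406 1.746
vertex -2.218 -2.887 2.117
vertex -3.018 -1.672 1.091
endloop
endfacet
facet normal 0.724 0.657 0.212
outer loop
vertex -2.652 -2.62 2.771
vertex -2.218 -2.887 2.117
vertex -3.453 -1.406 1.746
endloop
endfacet
facet normal -0.741 0.421 0.524
outer loop
vertex -0.209 3.801 2.623
vertex -0.457 2.924 2.977
vertex 0.194 3.477 3.453
endloop
endfacet
facet normal -0.199 0.876 0.439
outer loop
vertex -0.209 3.801 2.623
vertex 0.194 3.477 3.453
vertex 0.745 3.935 2.788
endloop
endfacet
facet normal -0.090 0.961 -0.261
outer loop
vertex -0.209 3.801 2.623
vertex 0.745 3.935 2.788
vertex 0.435 3.665 1.901
endloop
endfacet
facet normal -0.564 0.558 -0.608
outer loop
vertex -0.209 3.801 2.623
vertex 0.435 3.665 1.901
vertex -0.308 3.04 2.017
endloop
endfacet
facet normal -0.967 0.224 -0.123
outer loop
vertex -0.209 3.801 2.623
vertex -0.308 3.04 2.017
vertex -0.457 2.924 2.977
endloop
endfacet
facet normal 0.387 0.578 0.719
outer loop
vertex 0.745 3.935 2.788
vertex 0.194 3.477 3.453
vertex 1.088 3.14 3.243
endloop
endfacet
facet normal -0.490 -0.161 0.857
outer loop
vertex 0.194 3.477 3.453
vertex -0.457 2.924 2.977
vertex 0.345 2.515 3.359
endloop
endfacet
facet normal -0.857 -0.479 -0.191
outer loop
vertex -0.457 2.924 2.977
vertex -0.308 3.04 2.017
vertex 0.035 2.245 2.472
endloop
endfacet
facet normal -0.206 0.063 -0.977
outer loop
vertex -0.308 3.04 2.017
vertex 0.435 3.665 1.901
vertex 0.586 2.703 1.807
endloop
endfacet
facet normal 0.562 0.716 -0.414
outer loop
vertex 0.435 3.665 1.901
vertex 0.745 3.935 2.788
vertex 1.237 3.256 2.283
endloop
endfacet
facet normal 0.564 -0.558 0.608
outer loop
vertex 0.989 2.379 2.637
vertex 1.088 3.14 3.243
vertex 0.345 2.515 3.359
endloop
endfacet
facet normal 0.090 -0.961 0.261
outer loop
vertex 0.989 2.379 2.637
vertex 0.345 2.515 3.359
vertex 0.035 2.245 2.472
endloop
endfacet
facet normal 0.199 -0.876 -0.439
outer loop
vertex 0.989 2.379 2.637
vertex 0.035 2.245 2.472
vertex 0.586 2.703 1.807
endloop
endfacet
facet normal 0.741 -0.421 -0.524
outer loop
vertex 0.989 2.379 2.637
vertex 0.586 2.703 1.807
vertex 1.237 3.256 2.283
endloop
endfacet
facet normal 0.967 -0.224 0.123
outer loop
vertex 0.989 2.379 2.637
vertex 1.237 3.256 2.283
vertex 1.088 3.14 3.243
endloop
endfacet
facet normal 0.206 -0.063 0.977
outer loop
vertex 0.345 2.515 3.359
vertex 1.088 3.14 3.243
vertex 0.194 3.477 3.453
endloop
endfacet
facet normal -0.562 -0.716 0.414
outer loop
vertex 0.035 2.245 2.472
vertex 0.345 2.515 3.359
vertex -0.457 2.924 2.977
endloop
endfacet
facet normal -0.387 -0.578 -0.719
outer loop
vertex 0.586 2.703 1.807
vertex 0.035 2.245 2.472
vertex -0.308 3.04 2.017
endloop
endfacet
facet normal 0.490 0.161 -0.857
outer loop
vertex 1.237 3.256 2.283
vertex 0.586 2.703 1.807
vertex 0.435 3.665 1.901
endloop
endfacet
facet normal 0.857 0.479 0.191
outer loop
vertex 1.088 3.14 3.243
vertex 1.237 3.256 2.283
vertex 0.745 3.935 2.788
endloop
endfacet

endsolid


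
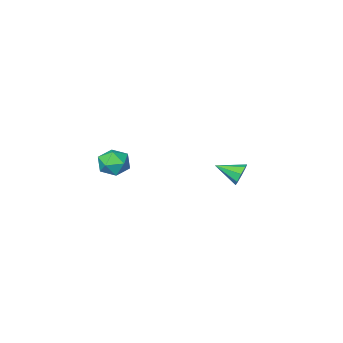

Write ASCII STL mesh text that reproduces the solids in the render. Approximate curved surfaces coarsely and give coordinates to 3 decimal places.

solid 
facet normal -0.997 0.059 -0.044
outer loop
vertex 2.437 2.578 -0.873
vertex 2.375 1.648 -0.707
vertex 2.379 2.259 0.016
endloop
endfacet
facet normal -0.717 0.670 0.194
outer loop
vertex 2.437 2.578 -0.873
vertex 2.379 2.259 0.016
vertex 2.977 2.96 -0.197
endloop
endfacet
facet normal -0.268 0.915 -0.303
outer loop
vertex 2.437 2.578 -0.873
vertex 2.977 2.96 -0.197
vertex 3.343 2.784 -1.051
endloop
endfacet
facet normal -0.270 0.455 -0.849
outer loop
vertex 2.437 2.578 -0.873
vertex 3.343 2.784 -1.051
vertex 2.971 1.973 -1.367
endloop
endfacet
facet normal -0.722 -0.075 -0.688
outer loop
vertex 2.437 2.578 -0.873
vertex 2.971 1.973 -1.367
vertex 2.375 1.648 -0.707
endloop
endfacet
facet normal -0.338 0.525 0.781
outer loop
vertex 2.977 2.96 -0.197
vertex 2.379 2.259 0.016
vertex 3.249 2.267 0.387
endloop
endfacet
facet normal -0.792 -0.464 0.397
outer loop
vertex 2.379 2.259 0.016
vertex 2.375 1.648 -0.707
vertex 2.877 1.456 0.071
endloop
endfacet
facet normal -0.345 -0.680 -0.647
outer loop
vertex 2.375 1.648 -0.707
vertex 2.971 1.973 -1.367
vertex 3.243 1.28 -0.783
endloop
endfacet
facet normal 0.385 0.177 -0.906
outer loop
vertex 2.971 1.973 -1.367
vertex 3.343 2.784 -1.051
vertex 3.841 1.981 -0.996
endloop
endfacet
facet normal 0.388 0.921 -0.023
outer loop
vertex 3.343 2.784 -1.051
vertex 2.977 2.96 -0.197
vertex 3.845 2.592 -0.273
endloop
endfacet
facet normal 0.270 -0.455 0.849
outer loop
vertex 3.783 1.662 -0.107
vertex 3.249 2.267 0.387
vertex 2.877 1.456 0.071
endloop
endfacet
facet normal 0.268 -0.915 0.303
outer loop
vertex 3.783 1.662 -0.107
vertex 2.877 1.456 0.071
vertex 3.243 1.28 -0.783
endloop
endfacet
facet normal 0.717 -0.670 -0.194
outer loop
vertex 3.783 1.662 -0.107
vertex 3.243 1.28 -0.783
vertex 3.841 1.981 -0.996
endloop
endfacet
facet normal 0.997 -0.059 0.044
outer loop
vertex 3.783 1.662 -0.107
vertex 3.841 1.981 -0.996
vertex 3.845 2.592 -0.273
endloop
endfacet
facet normal 0.722 0.075 0.688
outer loop
vertex 3.783 1.662 -0.107
vertex 3.845 2.592 -0.273
vertex 3.249 2.267 0.387
endloop
endfacet
facet normal -0.385 -0.177 0.906
outer loop
vertex 2.877 1.456 0.071
vertex 3.249 2.267 0.387
vertex 2.379 2.259 0.016
endloop
endfacet
facet normal -0.388 -0.921 0.023
outer loop
vertex 3.243 1.28 -0.783
vertex 2.877 1.456 0.071
vertex 2.375 1.648 -0.707
endloop
endfacet
facet normal 0.338 -0.525 -0.781
outer loop
vertex 3.841 1.981 -0.996
vertex 3.243 1.28 -0.783
vertex 2.971 1.973 -1.367
endloop
endfacet
facet normal 0.792 0.464 -0.397
outer loop
vertex 3.845 2.592 -0.273
vertex 3.841 1.981 -0.996
vertex 3.343 2.784 -1.051
endloop
endfacet
facet normal 0.345 0.680 0.647
outer loop
vertex 3.249 2.267 0.387
vertex 3.845 2.592 -0.273
vertex 2.977 2.96 -0.197
endloop
endfacet
facet normal -0.657 0.681 -0.323
outer loop
vertex -3.869 2.654 -3.91
vertex -4.314 2.501 -3.326
vertex -3.753 2.982 -3.454
endloop
endfacet
facet normal 0.932 0.137 -0.336
outer loop
vertex -3.869 2.654 -3.91
vertex -3.753 2.982 -3.454
vertex -3.306 1.459 -2.834
endloop
endfacet
facet normal -0.658 0.682 -0.321
outer loop
vertex -3.753 2.982 -3.454
vertex -4.314 2.501 -3.326
vertex -3.965 3.028 -2.922
endloop
endfacet
facet normal 0.869 0.383 0.313
outer loop
vertex -3.753 2.982 -3.454
vertex -3.965 3.028 -2.922
vertex -3.306 1.459 -2.834
endloop
endfacet
facet normal -0.657 0.682 -0.322
outer loop
vertex -3.965 3.028 -2.922
vertex -4.314 2.501 -3.326
vertex -4.382 2.765 -2.628
endloop
endfacet
facet normal 0.454 0.239 0.858
outer loop
vertex -3.965 3.028 -2.922
vertex -4.382 2.765 -2.628
vertex -3.306 1.459 -2.834
endloop
endfacet
facet normal -0.659 0.680 -0.321
outer loop
vertex -4.382 2.765 -2.628
vertex -4.314 2.501 -3.326
vertex -4.758 2.347 -2.742
endloop
endfacet
facet normal -0.065 -0.208 0.976
outer loop
vertex -4.382 2.765 -2.628
vertex -4.758 2.347 -2.742
vertex -3.306 1.459 -2.834
endloop
endfacet
facet normal -0.659 0.680 -0.322
outer loop
vertex -4.758 2.347 -2.742
vertex -4.314 2.501 -3.326
vertex -4.874 2.019 -3.198
endloop
endfacet
facet normal -0.389 -0.698 0.601
outer loop
vertex -4.758 2.347 -2.742
vertex -4.874 2.019 -3.198
vertex -3.306 1.459 -2.834
endloop
endfacet
facet normal -0.659 0.680 -0.321
outer loop
vertex -4.874 2.019 -3.198
vertex -4.314 2.501 -3.326
vertex -4.662 1.973 -3.73
endloop
endfacet
facet normal -0.326 -0.944 -0.048
outer loop
vertex -4.874 2.019 -3.198
vertex -4.662 1.973 -3.73
vertex -3.306 1.459 -2.834
endloop
endfacet
facet normal -0.658 0.681 -0.323
outer loop
vertex -4.662 1.973 -3.73
vertex -4.314 2.501 -3.326
vertex -4.245 2.236 -4.025
endloop
endfacet
facet normal 0.087 -0.802 -0.592
outer loop
vertex -4.662 1.973 -3.73
vertex -4.245 2.236 -4.025
vertex -3.306 1.459 -2.834
endloop
endfacet
facet normal -0.658 0.681 -0.323
outer loop
vertex -4.245 2.236 -4.025
vertex -4.314 2.501 -3.326
vertex -3.869 2.654 -3.91
endloop
endfacet
facet normal 0.609 -0.353 -0.710
outer loop
vertex -4.245 2.236 -4.025
vertex -3.869 2.654 -3.91
vertex -3.306 1.459 -2.834
endloop
endfacet

endsolid


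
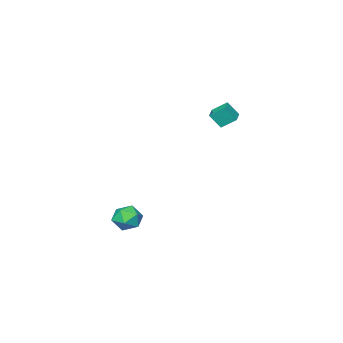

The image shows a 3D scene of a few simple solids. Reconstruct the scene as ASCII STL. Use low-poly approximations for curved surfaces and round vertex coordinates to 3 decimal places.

solid 
facet normal -0.481 0.643 0.596
outer loop
vertex -2.638 2.679 4.704
vertex -1.877 3.295 4.654
vertex -3.082 3.157 3.831
endloop
endfacet
facet normal -0.776 -0.629 0.050
outer loop
vertex -2.563 2.465 3.186
vertex -2.638 2.679 4.704
vertex -3.082 3.157 3.831
endloop
endfacet
facet normal -0.481 0.641 0.597
outer loop
vertex -3.082 3.157 3.831
vertex -1.877 3.295 4.654
vertex -2.322 3.774 3.781
endloop
endfacet
facet normal -0.409 0.439 -0.800
outer loop
vertex -2.322 3.774 3.781
vertex -2.563 2.465 3.186
vertex -3.082 3.157 3.831
endloop
endfacet
facet normal 0.408 -0.439 0.800
outer loop
vertex -2.638 2.679 4.704
vertex -1.358 2.603 4.009
vertex -1.877 3.295 4.654
endloop
endfacet
facet normal -0.776 -0.629 0.050
outer loop
vertex -2.118 1.986 4.059
vertex -2.638 2.679 4.704
vertex -2.563 2.465 3.186
endloop
endfacet
facet normal 0.409 -0.438 0.800
outer loop
vertex -2.118 1.986 4.059
vertex -1.358 2.603 4.009
vertex -2.638 2.679 4.704
endloop
endfacet
facet normal 0.776 0.629 -0.050
outer loop
vertex -1.877 3.295 4.654
vertex -1.358 2.603 4.009
vertex -2.322 3.774 3.781
endloop
endfacet
facet normal -0.408 0.439 -0.801
outer loop
vertex -1.802 3.081 3.136
vertex -2.563 2.465 3.186
vertex -2.322 3.774 3.781
endloop
endfacet
facet normal 0.776 0.629 -0.050
outer loop
vertex -2.322 3.774 3.781
vertex -1.358 2.603 4.009
vertex -1.802 3.081 3.136
endloop
endfacet
facet normal 0.481 -0.642 -0.597
outer loop
vertex -1.802 3.081 3.136
vertex -2.118 1.986 4.059
vertex -2.563 2.465 3.186
endloop
endfacet
facet normal 0.482 -0.642 -0.597
outer loop
vertex -1.358 2.603 4.009
vertex -2.118 1.986 4.059
vertex -1.802 3.081 3.136
endloop
endfacet
facet normal -0.031 0.293 0.955
outer loop
vertex 2.137 0.612 -3.216
vertex 1.779 -0.25 -2.963
vertex 2.736 -0.109 -2.975
endloop
endfacet
facet normal 0.500 0.618 0.607
outer loop
vertex 2.137 0.612 -3.216
vertex 2.736 -0.109 -2.975
vertex 2.944 0.462 -3.728
endloop
endfacet
facet normal 0.217 0.974 0.057
outer loop
vertex 2.137 0.612 -3.216
vertex 2.944 0.462 -3.728
vertex 2.116 0.673 -4.181
endloop
endfacet
facet normal -0.489 0.870 0.066
outer loop
vertex 2.137 0.612 -3.216
vertex 2.116 0.673 -4.181
vertex 1.396 0.233 -3.708
endloop
endfacet
facet normal -0.642 0.449 0.621
outer loop
vertex 2.137 0.612 -3.216
vertex 1.396 0.233 -3.708
vertex 1.779 -0.25 -2.963
endloop
endfacet
facet normal 0.932 0.114 0.344
outer loop
vertex 2.944 0.462 -3.728
vertex 2.736 -0.109 -2.975
vertex 3.084 -0.493 -3.792
endloop
endfacet
facet normal 0.072 -0.412 0.908
outer loop
vertex 2.736 -0.109 -2.975
vertex 1.779 -0.25 -2.963
vertex 2.364 -0.933 -3.319
endloop
endfacet
facet normal -0.916 -0.159 0.368
outer loop
vertex 1.779 -0.25 -2.963
vertex 1.396 0.233 -3.708
vertex 1.536 -0.722 -3.772
endloop
endfacet
facet normal -0.668 0.523 -0.530
outer loop
vertex 1.396 0.233 -3.708
vertex 2.116 0.673 -4.181
vertex 1.744 -0.151 -4.525
endloop
endfacet
facet normal 0.475 0.691 -0.546
outer loop
vertex 2.116 0.673 -4.181
vertex 2.944 0.462 -3.728
vertex 2.701 -0.01 -4.537
endloop
endfacet
facet normal 0.489 -0.870 -0.066
outer loop
vertex 2.343 -0.872 -4.284
vertex 3.084 -0.493 -3.792
vertex 2.364 -0.933 -3.319
endloop
endfacet
facet normal -0.217 -0.974 -0.057
outer loop
vertex 2.343 -0.872 -4.284
vertex 2.364 -0.933 -3.319
vertex 1.536 -0.722 -3.772
endloop
endfacet
facet normal -0.500 -0.618 -0.607
outer loop
vertex 2.343 -0.872 -4.284
vertex 1.536 -0.722 -3.772
vertex 1.744 -0.151 -4.525
endloop
endfacet
facet normal 0.031 -0.293 -0.955
outer loop
vertex 2.343 -0.872 -4.284
vertex 1.744 -0.151 -4.525
vertex 2.701 -0.01 -4.537
endloop
endfacet
facet normal 0.642 -0.449 -0.621
outer loop
vertex 2.343 -0.872 -4.284
vertex 2.701 -0.01 -4.537
vertex 3.084 -0.493 -3.792
endloop
endfacet
facet normal 0.668 -0.523 0.530
outer loop
vertex 2.364 -0.933 -3.319
vertex 3.084 -0.493 -3.792
vertex 2.736 -0.109 -2.975
endloop
endfacet
facet normal -0.475 -0.691 0.546
outer loop
vertex 1.536 -0.722 -3.772
vertex 2.364 -0.933 -3.319
vertex 1.779 -0.25 -2.963
endloop
endfacet
facet normal -0.932 -0.114 -0.344
outer loop
vertex 1.744 -0.151 -4.525
vertex 1.536 -0.722 -3.772
vertex 1.396 0.233 -3.708
endloop
endfacet
facet normal -0.072 0.412 -0.908
outer loop
vertex 2.701 -0.01 -4.537
vertex 1.744 -0.151 -4.525
vertex 2.116 0.673 -4.181
endloop
endfacet
facet normal 0.916 0.159 -0.368
outer loop
vertex 3.084 -0.493 -3.792
vertex 2.701 -0.01 -4.537
vertex 2.944 0.462 -3.728
endloop
endfacet

endsolid


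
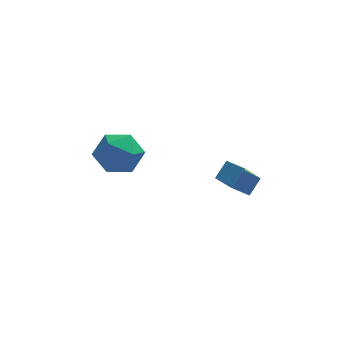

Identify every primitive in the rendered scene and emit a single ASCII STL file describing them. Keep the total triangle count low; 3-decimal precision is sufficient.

solid 
facet normal -0.840 0.534 0.092
outer loop
vertex -4.219 2.218 2.958
vertex -4.735 1.315 3.488
vertex -4.16 2.111 4.118
endloop
endfacet
facet normal -0.267 0.958 0.102
outer loop
vertex -4.219 2.218 2.958
vertex -4.16 2.111 4.118
vertex -3.217 2.438 3.513
endloop
endfacet
facet normal 0.093 0.857 -0.507
outer loop
vertex -4.219 2.218 2.958
vertex -3.217 2.438 3.513
vertex -3.209 1.843 2.509
endloop
endfacet
facet normal -0.259 0.371 -0.892
outer loop
vertex -4.219 2.218 2.958
vertex -3.209 1.843 2.509
vertex -4.147 1.149 2.493
endloop
endfacet
facet normal -0.835 0.171 -0.522
outer loop
vertex -4.219 2.218 2.958
vertex -4.147 1.149 2.493
vertex -4.735 1.315 3.488
endloop
endfacet
facet normal 0.151 0.752 0.642
outer loop
vertex -3.217 2.438 3.513
vertex -4.16 2.111 4.118
vertex -3.113 1.671 4.387
endloop
endfacet
facet normal -0.777 0.065 0.627
outer loop
vertex -4.16 2.111 4.118
vertex -4.735 1.315 3.488
vertex -4.051 0.977 4.371
endloop
endfacet
facet normal -0.769 -0.523 -0.367
outer loop
vertex -4.735 1.315 3.488
vertex -4.147 1.149 2.493
vertex -4.043 0.382 3.367
endloop
endfacet
facet normal 0.164 -0.200 -0.966
outer loop
vertex -4.147 1.149 2.493
vertex -3.209 1.843 2.509
vertex -3.1 0.709 2.762
endloop
endfacet
facet normal 0.733 0.588 -0.343
outer loop
vertex -3.209 1.843 2.509
vertex -3.217 2.438 3.513
vertex -2.525 1.505 3.392
endloop
endfacet
facet normal 0.259 -0.371 0.892
outer loop
vertex -3.041 0.602 3.922
vertex -3.113 1.671 4.387
vertex -4.051 0.977 4.371
endloop
endfacet
facet normal -0.093 -0.857 0.507
outer loop
vertex -3.041 0.602 3.922
vertex -4.051 0.977 4.371
vertex -4.043 0.382 3.367
endloop
endfacet
facet normal 0.267 -0.958 -0.102
outer loop
vertex -3.041 0.602 3.922
vertex -4.043 0.382 3.367
vertex -3.1 0.709 2.762
endloop
endfacet
facet normal 0.840 -0.534 -0.092
outer loop
vertex -3.041 0.602 3.922
vertex -3.1 0.709 2.762
vertex -2.525 1.505 3.392
endloop
endfacet
facet normal 0.835 -0.171 0.522
outer loop
vertex -3.041 0.602 3.922
vertex -2.525 1.505 3.392
vertex -3.113 1.671 4.387
endloop
endfacet
facet normal -0.164 0.200 0.966
outer loop
vertex -4.051 0.977 4.371
vertex -3.113 1.671 4.387
vertex -4.16 2.111 4.118
endloop
endfacet
facet normal -0.733 -0.588 0.343
outer loop
vertex -4.043 0.382 3.367
vertex -4.051 0.977 4.371
vertex -4.735 1.315 3.488
endloop
endfacet
facet normal -0.151 -0.752 -0.642
outer loop
vertex -3.1 0.709 2.762
vertex -4.043 0.382 3.367
vertex -4.147 1.149 2.493
endloop
endfacet
facet normal 0.777 -0.065 -0.627
outer loop
vertex -2.525 1.505 3.392
vertex -3.1 0.709 2.762
vertex -3.209 1.843 2.509
endloop
endfacet
facet normal 0.769 0.523 0.367
outer loop
vertex -3.113 1.671 4.387
vertex -2.525 1.505 3.392
vertex -3.217 2.438 3.513
endloop
endfacet
facet normal -0.781 0.617 0.100
outer loop
vertex 0.644 -0.947 4.523
vertex 1.424 0.296 2.952
vertex 0.156 -1.46 3.875
endloop
endfacet
facet normal -0.362 -0.578 0.731
outer loop
vertex 0.836 -1.996 3.788
vertex 0.644 -0.947 4.523
vertex 0.156 -1.46 3.875
endloop
endfacet
facet normal -0.781 0.617 0.100
outer loop
vertex 0.156 -1.46 3.875
vertex 1.424 0.296 2.952
vertex 0.936 -0.217 2.304
endloop
endfacet
facet normal -0.508 -0.535 -0.675
outer loop
vertex 0.936 -0.217 2.304
vertex 0.836 -1.996 3.788
vertex 0.156 -1.46 3.875
endloop
endfacet
facet normal 0.508 0.535 0.675
outer loop
vertex 0.644 -0.947 4.523
vertex 2.104 -0.24 2.865
vertex 1.424 0.296 2.952
endloop
endfacet
facet normal -0.362 -0.578 0.731
outer loop
vertex 1.324 -1.483 4.436
vertex 0.644 -0.947 4.523
vertex 0.836 -1.996 3.788
endloop
endfacet
facet normal 0.508 0.535 0.675
outer loop
vertex 1.324 -1.483 4.436
vertex 2.104 -0.24 2.865
vertex 0.644 -0.947 4.523
endloop
endfacet
facet normal 0.362 0.578 -0.731
outer loop
vertex 1.424 0.296 2.952
vertex 2.104 -0.24 2.865
vertex 0.936 -0.217 2.304
endloop
endfacet
facet normal -0.508 -0.535 -0.675
outer loop
vertex 1.616 -0.753 2.217
vertex 0.836 -1.996 3.788
vertex 0.936 -0.217 2.304
endloop
endfacet
facet normal 0.362 0.578 -0.731
outer loop
vertex 0.936 -0.217 2.304
vertex 2.104 -0.24 2.865
vertex 1.616 -0.753 2.217
endloop
endfacet
facet normal 0.781 -0.617 -0.100
outer loop
vertex 1.616 -0.753 2.217
vertex 1.324 -1.483 4.436
vertex 0.836 -1.996 3.788
endloop
endfacet
facet normal 0.781 -0.617 -0.100
outer loop
vertex 2.104 -0.24 2.865
vertex 1.324 -1.483 4.436
vertex 1.616 -0.753 2.217
endloop
endfacet

endsolid


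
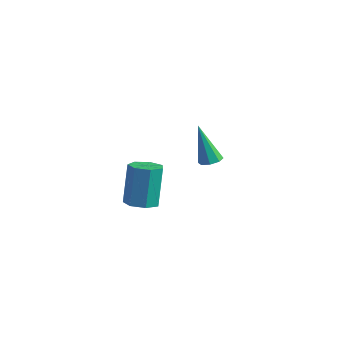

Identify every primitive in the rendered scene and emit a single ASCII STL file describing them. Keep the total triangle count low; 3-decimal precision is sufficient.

solid 
facet normal 0.349 0.006 -0.937
outer loop
vertex 2.936 2.421 -4.654
vertex 2.631 2.827 -4.765
vertex 3.115 2.77 -4.585
endloop
endfacet
facet normal 0.711 -0.468 0.525
outer loop
vertex 2.936 2.421 -4.654
vertex 3.115 2.77 -4.585
vertex 1.969 2.813 -2.995
endloop
endfacet
facet normal 0.349 0.008 -0.937
outer loop
vertex 3.115 2.77 -4.585
vertex 2.631 2.827 -4.765
vertex 3.01 3.152 -4.621
endloop
endfacet
facet normal 0.785 0.268 0.558
outer loop
vertex 3.115 2.77 -4.585
vertex 3.01 3.152 -4.621
vertex 1.969 2.813 -2.995
endloop
endfacet
facet normal 0.350 0.006 -0.937
outer loop
vertex 3.01 3.152 -4.621
vertex 2.631 2.827 -4.765
vertex 2.683 3.344 -4.742
endloop
endfacet
facet normal 0.349 0.847 0.400
outer loop
vertex 3.01 3.152 -4.621
vertex 2.683 3.344 -4.742
vertex 1.969 2.813 -2.995
endloop
endfacet
facet normal 0.349 0.007 -0.937
outer loop
vertex 2.683 3.344 -4.742
vertex 2.631 2.827 -4.765
vertex 2.325 3.233 -4.876
endloop
endfacet
facet normal -0.341 0.929 0.143
outer loop
vertex 2.683 3.344 -4.742
vertex 2.325 3.233 -4.876
vertex 1.969 2.813 -2.995
endloop
endfacet
facet normal 0.350 0.008 -0.937
outer loop
vertex 2.325 3.233 -4.876
vertex 2.631 2.827 -4.765
vertex 2.146 2.884 -4.946
endloop
endfacet
facet normal -0.883 0.465 -0.063
outer loop
vertex 2.325 3.233 -4.876
vertex 2.146 2.884 -4.946
vertex 1.969 2.813 -2.995
endloop
endfacet
facet normal 0.350 0.008 -0.937
outer loop
vertex 2.146 2.884 -4.946
vertex 2.631 2.827 -4.765
vertex 2.251 2.502 -4.91
endloop
endfacet
facet normal -0.957 -0.272 -0.097
outer loop
vertex 2.146 2.884 -4.946
vertex 2.251 2.502 -4.91
vertex 1.969 2.813 -2.995
endloop
endfacet
facet normal 0.350 0.008 -0.937
outer loop
vertex 2.251 2.502 -4.91
vertex 2.631 2.827 -4.765
vertex 2.579 2.31 -4.789
endloop
endfacet
facet normal -0.521 -0.851 0.062
outer loop
vertex 2.251 2.502 -4.91
vertex 2.579 2.31 -4.789
vertex 1.969 2.813 -2.995
endloop
endfacet
facet normal 0.351 0.008 -0.936
outer loop
vertex 2.579 2.31 -4.789
vertex 2.631 2.827 -4.765
vertex 2.936 2.421 -4.654
endloop
endfacet
facet normal 0.169 -0.933 0.319
outer loop
vertex 2.579 2.31 -4.789
vertex 2.936 2.421 -4.654
vertex 1.969 2.813 -2.995
endloop
endfacet
facet normal 0.148 -0.317 -0.937
outer loop
vertex 4.208 -2.79 -3.699
vertex 3.662 -2.424 -3.909
vertex 4.323 -2.228 -3.871
endloop
endfacet
facet normal 0.970 -0.138 0.199
outer loop
vertex 4.208 -2.79 -3.699
vertex 4.323 -2.228 -3.871
vertex 3.944 -2.223 -2.022
endloop
endfacet
facet normal 0.970 -0.138 0.199
outer loop
vertex 3.944 -2.223 -2.022
vertex 4.323 -2.228 -3.871
vertex 4.059 -1.661 -2.194
endloop
endfacet
facet normal -0.146 0.317 0.937
outer loop
vertex 3.944 -2.223 -2.022
vertex 4.059 -1.661 -2.194
vertex 3.398 -1.856 -2.231
endloop
endfacet
facet normal 0.147 -0.316 -0.937
outer loop
vertex 4.323 -2.228 -3.871
vertex 3.662 -2.424 -3.909
vertex 3.94 -1.813 -4.071
endloop
endfacet
facet normal 0.755 0.648 -0.100
outer loop
vertex 4.323 -2.228 -3.871
vertex 3.94 -1.813 -4.071
vertex 4.059 -1.661 -2.194
endloop
endfacet
facet normal 0.755 0.648 -0.100
outer loop
vertex 4.059 -1.661 -2.194
vertex 3.94 -1.813 -4.071
vertex 3.676 -1.246 -2.394
endloop
endfacet
facet normal -0.146 0.317 0.937
outer loop
vertex 4.059 -1.661 -2.194
vertex 3.676 -1.246 -2.394
vertex 3.398 -1.856 -2.231
endloop
endfacet
facet normal 0.147 -0.316 -0.937
outer loop
vertex 3.94 -1.813 -4.071
vertex 3.662 -2.424 -3.909
vertex 3.348 -1.858 -4.149
endloop
endfacet
facet normal -0.029 0.946 -0.324
outer loop
vertex 3.94 -1.813 -4.071
vertex 3.348 -1.858 -4.149
vertex 3.676 -1.246 -2.394
endloop
endfacet
facet normal -0.029 0.946 -0.324
outer loop
vertex 3.676 -1.246 -2.394
vertex 3.348 -1.858 -4.149
vertex 3.084 -1.291 -2.472
endloop
endfacet
facet normal -0.148 0.318 0.937
outer loop
vertex 3.676 -1.246 -2.394
vertex 3.084 -1.291 -2.472
vertex 3.398 -1.856 -2.231
endloop
endfacet
facet normal 0.147 -0.316 -0.937
outer loop
vertex 3.348 -1.858 -4.149
vertex 3.662 -2.424 -3.909
vertex 2.993 -2.329 -4.046
endloop
endfacet
facet normal -0.792 0.530 -0.304
outer loop
vertex 3.348 -1.858 -4.149
vertex 2.993 -2.329 -4.046
vertex 3.084 -1.291 -2.472
endloop
endfacet
facet normal -0.791 0.531 -0.305
outer loop
vertex 3.084 -1.291 -2.472
vertex 2.993 -2.329 -4.046
vertex 2.728 -1.762 -2.369
endloop
endfacet
facet normal -0.148 0.317 0.937
outer loop
vertex 3.084 -1.291 -2.472
vertex 2.728 -1.762 -2.369
vertex 3.398 -1.856 -2.231
endloop
endfacet
facet normal 0.147 -0.318 -0.937
outer loop
vertex 2.993 -2.329 -4.046
vertex 3.662 -2.424 -3.909
vertex 3.141 -2.871 -3.839
endloop
endfacet
facet normal -0.958 -0.283 -0.056
outer loop
vertex 2.993 -2.329 -4.046
vertex 3.141 -2.871 -3.839
vertex 2.728 -1.762 -2.369
endloop
endfacet
facet normal -0.957 -0.284 -0.055
outer loop
vertex 2.728 -1.762 -2.369
vertex 3.141 -2.871 -3.839
vertex 2.877 -2.304 -2.162
endloop
endfacet
facet normal -0.148 0.317 0.937
outer loop
vertex 2.728 -1.762 -2.369
vertex 2.877 -2.304 -2.162
vertex 3.398 -1.856 -2.231
endloop
endfacet
facet normal 0.146 -0.317 -0.937
outer loop
vertex 3.141 -2.871 -3.839
vertex 3.662 -2.424 -3.909
vertex 3.682 -3.076 -3.685
endloop
endfacet
facet normal -0.402 -0.885 0.236
outer loop
vertex 3.141 -2.871 -3.839
vertex 3.682 -3.076 -3.685
vertex 2.877 -2.304 -2.162
endloop
endfacet
facet normal -0.402 -0.885 0.236
outer loop
vertex 2.877 -2.304 -2.162
vertex 3.682 -3.076 -3.685
vertex 3.418 -2.509 -2.008
endloop
endfacet
facet normal -0.147 0.316 0.937
outer loop
vertex 2.877 -2.304 -2.162
vertex 3.418 -2.509 -2.008
vertex 3.398 -1.856 -2.231
endloop
endfacet
facet normal 0.148 -0.317 -0.937
outer loop
vertex 3.682 -3.076 -3.685
vertex 3.662 -2.424 -3.909
vertex 4.208 -2.79 -3.699
endloop
endfacet
facet normal 0.455 -0.819 0.349
outer loop
vertex 3.682 -3.076 -3.685
vertex 4.208 -2.79 -3.699
vertex 3.418 -2.509 -2.008
endloop
endfacet
facet normal 0.455 -0.819 0.349
outer loop
vertex 3.418 -2.509 -2.008
vertex 4.208 -2.79 -3.699
vertex 3.944 -2.223 -2.022
endloop
endfacet
facet normal -0.147 0.316 0.937
outer loop
vertex 3.418 -2.509 -2.008
vertex 3.944 -2.223 -2.022
vertex 3.398 -1.856 -2.231
endloop
endfacet

endsolid


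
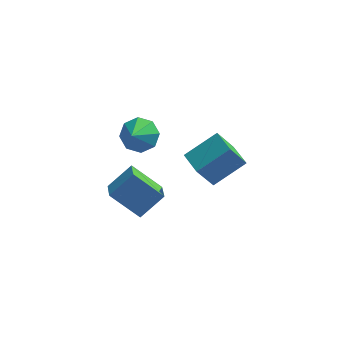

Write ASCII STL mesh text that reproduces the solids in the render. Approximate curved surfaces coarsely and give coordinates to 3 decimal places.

solid 
facet normal -0.748 -0.434 -0.502
outer loop
vertex 2.933 -1.146 3.059
vertex 2.245 0.004 3.091
vertex 3.71 -0.635 1.46
endloop
endfacet
facet normal 0.513 -0.858 -0.025
outer loop
vertex 5.215 0.236 2.469
vertex 2.933 -1.146 3.059
vertex 3.71 -0.635 1.46
endloop
endfacet
facet normal -0.748 -0.433 -0.502
outer loop
vertex 3.71 -0.635 1.46
vertex 2.245 0.004 3.091
vertex 3.023 0.514 1.492
endloop
endfacet
facet normal 0.420 0.275 -0.865
outer loop
vertex 3.023 0.514 1.492
vertex 5.215 0.236 2.469
vertex 3.71 -0.635 1.46
endloop
endfacet
facet normal -0.420 -0.275 0.865
outer loop
vertex 2.933 -1.146 3.059
vertex 3.75 0.875 4.1
vertex 2.245 0.004 3.091
endloop
endfacet
facet normal 0.513 -0.858 -0.024
outer loop
vertex 4.437 -0.274 4.068
vertex 2.933 -1.146 3.059
vertex 5.215 0.236 2.469
endloop
endfacet
facet normal -0.420 -0.275 0.865
outer loop
vertex 4.437 -0.274 4.068
vertex 3.75 0.875 4.1
vertex 2.933 -1.146 3.059
endloop
endfacet
facet normal -0.513 0.858 0.024
outer loop
vertex 2.245 0.004 3.091
vertex 3.75 0.875 4.1
vertex 3.023 0.514 1.492
endloop
endfacet
facet normal 0.420 0.275 -0.865
outer loop
vertex 4.527 1.386 2.501
vertex 5.215 0.236 2.469
vertex 3.023 0.514 1.492
endloop
endfacet
facet normal -0.514 0.858 0.024
outer loop
vertex 3.023 0.514 1.492
vertex 3.75 0.875 4.1
vertex 4.527 1.386 2.501
endloop
endfacet
facet normal 0.748 0.434 0.502
outer loop
vertex 4.527 1.386 2.501
vertex 4.437 -0.274 4.068
vertex 5.215 0.236 2.469
endloop
endfacet
facet normal 0.748 0.433 0.502
outer loop
vertex 3.75 0.875 4.1
vertex 4.437 -0.274 4.068
vertex 4.527 1.386 2.501
endloop
endfacet
facet normal 0.157 0.716 -0.680
outer loop
vertex 0.26 4.845 0.661
vertex -0.36 4.337 -0.017
vertex -0.51 5.07 0.72
endloop
endfacet
facet normal 0.129 0.185 0.974
outer loop
vertex 0.26 4.845 0.661
vertex -0.51 5.07 0.72
vertex -0.62 3.163 1.097
endloop
endfacet
facet normal 0.159 0.716 -0.680
outer loop
vertex -0.51 5.07 0.72
vertex -0.36 4.337 -0.017
vertex -1.191 4.866 0.346
endloop
endfacet
facet normal -0.516 0.195 0.834
outer loop
vertex -0.51 5.07 0.72
vertex -1.191 4.866 0.346
vertex -0.62 3.163 1.097
endloop
endfacet
facet normal 0.158 0.716 -0.680
outer loop
vertex -1.191 4.866 0.346
vertex -0.36 4.337 -0.017
vertex -1.386 4.352 -0.24
endloop
endfacet
facet normal -0.904 -0.123 0.409
outer loop
vertex -1.191 4.866 0.346
vertex -1.386 4.352 -0.24
vertex -0.62 3.163 1.097
endloop
endfacet
facet normal 0.158 0.717 -0.679
outer loop
vertex -1.386 4.352 -0.24
vertex -0.36 4.337 -0.017
vertex -0.98 3.83 -0.696
endloop
endfacet
facet normal -0.811 -0.583 -0.054
outer loop
vertex -1.386 4.352 -0.24
vertex -0.98 3.83 -0.696
vertex -0.62 3.163 1.097
endloop
endfacet
facet normal 0.158 0.716 -0.680
outer loop
vertex -0.98 3.83 -0.696
vertex -0.36 4.337 -0.017
vertex -0.211 3.604 -0.755
endloop
endfacet
facet normal -0.290 -0.914 -0.282
outer loop
vertex -0.98 3.83 -0.696
vertex -0.211 3.604 -0.755
vertex -0.62 3.163 1.097
endloop
endfacet
facet normal 0.158 0.716 -0.680
outer loop
vertex -0.211 3.604 -0.755
vertex -0.36 4.337 -0.017
vertex 0.471 3.808 -0.381
endloop
endfacet
facet normal 0.354 -0.924 -0.142
outer loop
vertex -0.211 3.604 -0.755
vertex 0.471 3.808 -0.381
vertex -0.62 3.163 1.097
endloop
endfacet
facet normal 0.158 0.716 -0.680
outer loop
vertex 0.471 3.808 -0.381
vertex -0.36 4.337 -0.017
vertex 0.666 4.322 0.206
endloop
endfacet
facet normal 0.743 -0.606 0.284
outer loop
vertex 0.471 3.808 -0.381
vertex 0.666 4.322 0.206
vertex -0.62 3.163 1.097
endloop
endfacet
facet normal 0.158 0.715 -0.681
outer loop
vertex 0.666 4.322 0.206
vertex -0.36 4.337 -0.017
vertex 0.26 4.845 0.661
endloop
endfacet
facet normal 0.649 -0.146 0.747
outer loop
vertex 0.666 4.322 0.206
vertex 0.26 4.845 0.661
vertex -0.62 3.163 1.097
endloop
endfacet
facet normal -0.741 0.146 0.656
outer loop
vertex -1.593 1.467 -2.25
vertex -0.451 2.184 -1.12
vertex -1.82 2.648 -2.77
endloop
endfacet
facet normal -0.649 -0.408 -0.642
outer loop
vertex -0.249 2.336 -4.16
vertex -1.593 1.467 -2.25
vertex -1.82 2.648 -2.77
endloop
endfacet
facet normal -0.741 0.147 0.656
outer loop
vertex -1.82 2.648 -2.77
vertex -0.451 2.184 -1.12
vertex -0.677 3.365 -1.64
endloop
endfacet
facet normal -0.173 0.901 -0.397
outer loop
vertex -0.677 3.365 -1.64
vertex -0.249 2.336 -4.16
vertex -1.82 2.648 -2.77
endloop
endfacet
facet normal 0.173 -0.901 0.397
outer loop
vertex -1.593 1.467 -2.25
vertex 1.12 1.872 -2.51
vertex -0.451 2.184 -1.12
endloop
endfacet
facet normal -0.649 -0.407 -0.642
outer loop
vertex -0.023 1.155 -3.64
vertex -1.593 1.467 -2.25
vertex -0.249 2.336 -4.16
endloop
endfacet
facet normal 0.173 -0.901 0.397
outer loop
vertex -0.023 1.155 -3.64
vertex 1.12 1.872 -2.51
vertex -1.593 1.467 -2.25
endloop
endfacet
facet normal 0.649 0.407 0.642
outer loop
vertex -0.451 2.184 -1.12
vertex 1.12 1.872 -2.51
vertex -0.677 3.365 -1.64
endloop
endfacet
facet normal -0.173 0.901 -0.397
outer loop
vertex 0.893 3.053 -3.03
vertex -0.249 2.336 -4.16
vertex -0.677 3.365 -1.64
endloop
endfacet
facet normal 0.649 0.408 0.642
outer loop
vertex -0.677 3.365 -1.64
vertex 1.12 1.872 -2.51
vertex 0.893 3.053 -3.03
endloop
endfacet
facet normal 0.741 -0.147 -0.655
outer loop
vertex 0.893 3.053 -3.03
vertex -0.023 1.155 -3.64
vertex -0.249 2.336 -4.16
endloop
endfacet
facet normal 0.740 -0.147 -0.656
outer loop
vertex 1.12 1.872 -2.51
vertex -0.023 1.155 -3.64
vertex 0.893 3.053 -3.03
endloop
endfacet

endsolid
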